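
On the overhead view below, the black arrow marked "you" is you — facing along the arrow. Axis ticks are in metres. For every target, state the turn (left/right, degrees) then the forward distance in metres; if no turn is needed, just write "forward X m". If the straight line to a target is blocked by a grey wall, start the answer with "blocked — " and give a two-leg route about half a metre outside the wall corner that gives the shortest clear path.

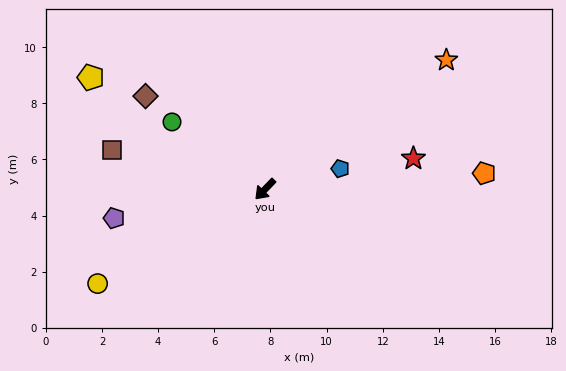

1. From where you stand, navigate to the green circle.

turn right 82°, forward 4.1 m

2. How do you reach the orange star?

turn left 169°, forward 7.9 m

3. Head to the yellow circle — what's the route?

turn right 17°, forward 6.8 m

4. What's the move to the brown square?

turn right 61°, forward 5.6 m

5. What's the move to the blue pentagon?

turn left 149°, forward 2.8 m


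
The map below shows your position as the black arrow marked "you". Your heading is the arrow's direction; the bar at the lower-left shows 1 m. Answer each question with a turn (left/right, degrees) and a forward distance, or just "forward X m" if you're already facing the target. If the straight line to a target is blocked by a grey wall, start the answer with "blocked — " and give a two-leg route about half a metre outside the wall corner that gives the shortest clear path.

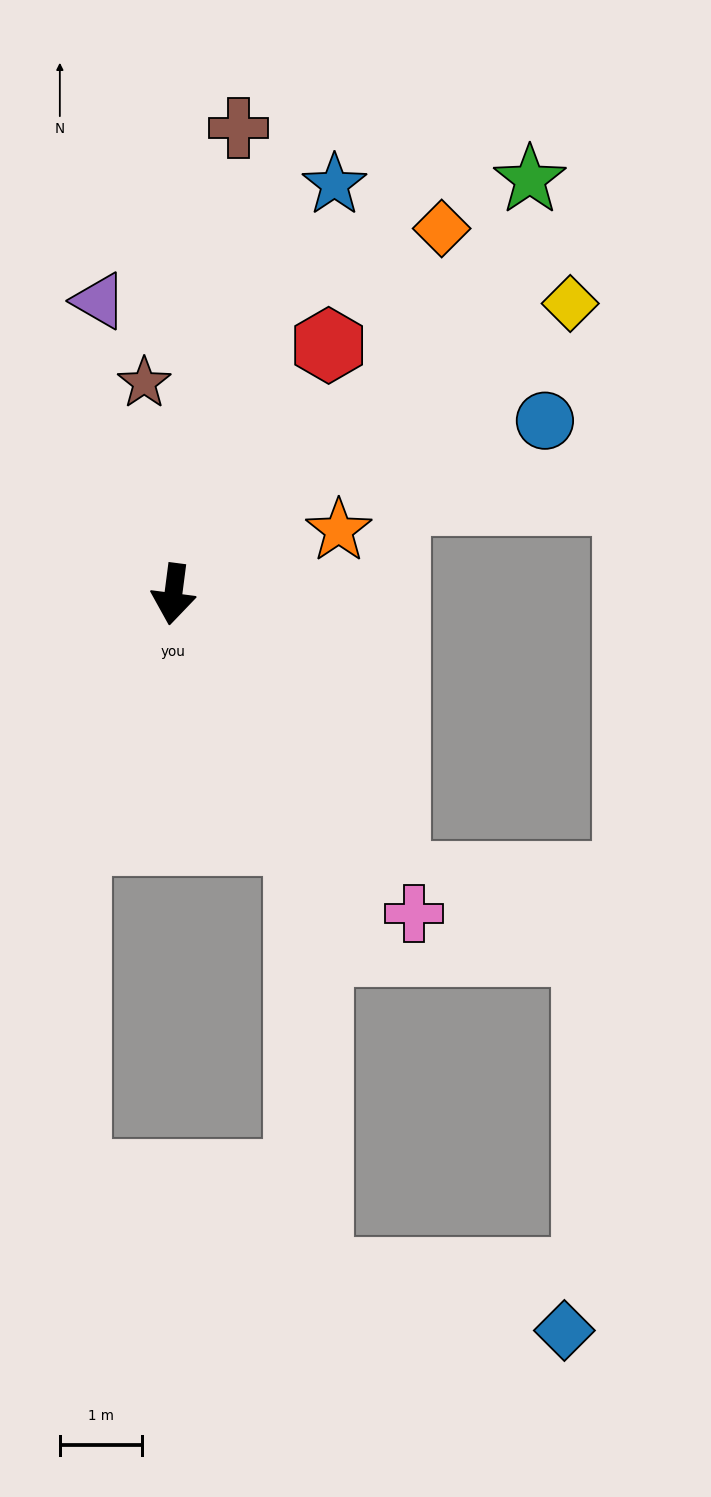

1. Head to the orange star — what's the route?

turn left 119°, forward 2.2 m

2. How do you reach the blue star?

turn left 166°, forward 5.4 m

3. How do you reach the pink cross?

turn left 44°, forward 4.9 m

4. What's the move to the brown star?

turn right 165°, forward 2.6 m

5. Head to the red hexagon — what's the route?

turn left 155°, forward 3.6 m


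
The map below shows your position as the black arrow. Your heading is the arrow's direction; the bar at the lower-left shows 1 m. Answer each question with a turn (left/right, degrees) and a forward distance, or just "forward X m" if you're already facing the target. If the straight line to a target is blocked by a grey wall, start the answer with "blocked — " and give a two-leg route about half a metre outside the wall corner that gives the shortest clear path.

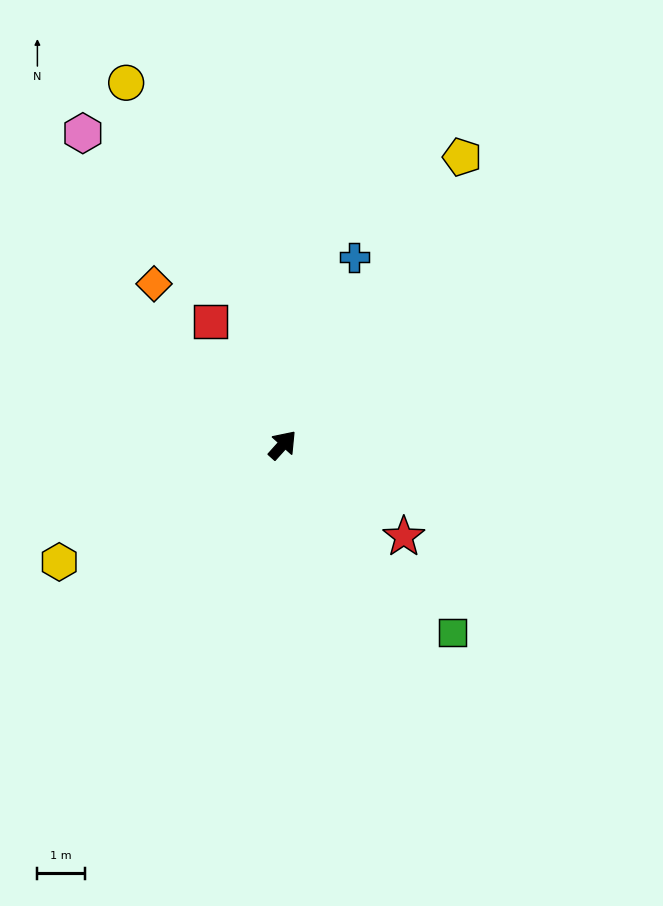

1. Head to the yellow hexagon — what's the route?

turn left 160°, forward 5.3 m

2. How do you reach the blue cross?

turn left 21°, forward 4.2 m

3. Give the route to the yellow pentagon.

turn left 10°, forward 7.2 m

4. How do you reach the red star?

turn right 85°, forward 3.2 m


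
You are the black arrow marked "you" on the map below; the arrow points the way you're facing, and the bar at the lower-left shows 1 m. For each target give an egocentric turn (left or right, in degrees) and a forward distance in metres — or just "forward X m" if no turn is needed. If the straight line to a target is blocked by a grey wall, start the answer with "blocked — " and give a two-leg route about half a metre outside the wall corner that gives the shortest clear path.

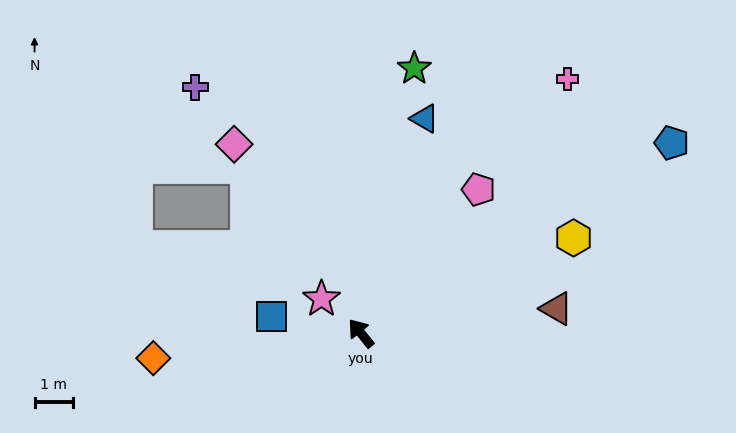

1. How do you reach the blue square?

turn left 41°, forward 2.3 m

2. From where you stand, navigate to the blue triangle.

turn right 55°, forward 5.8 m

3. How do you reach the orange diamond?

turn left 58°, forward 5.4 m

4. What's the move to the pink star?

turn left 10°, forward 1.3 m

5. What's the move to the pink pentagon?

turn right 78°, forward 4.8 m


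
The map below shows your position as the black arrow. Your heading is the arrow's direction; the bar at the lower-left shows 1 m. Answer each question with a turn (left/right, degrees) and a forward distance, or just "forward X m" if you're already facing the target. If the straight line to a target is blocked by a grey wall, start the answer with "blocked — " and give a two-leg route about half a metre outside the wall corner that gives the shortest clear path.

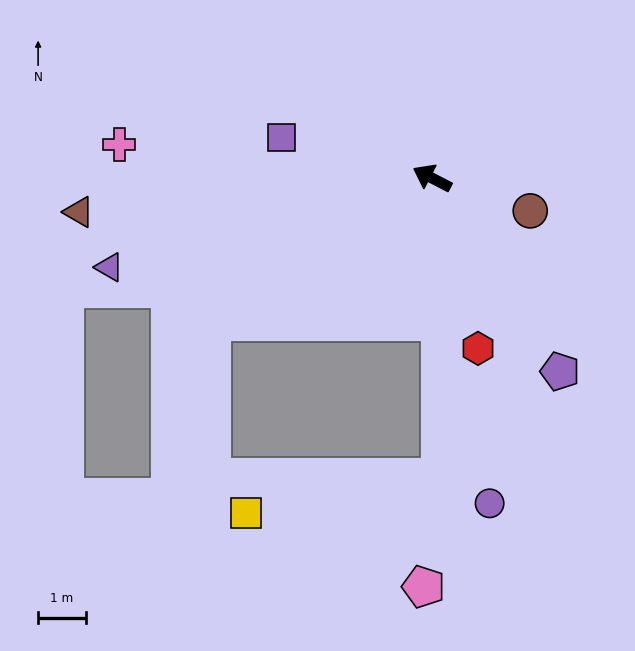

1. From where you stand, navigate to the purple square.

turn left 12°, forward 3.3 m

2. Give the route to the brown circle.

turn right 171°, forward 2.2 m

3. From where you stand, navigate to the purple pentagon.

turn left 151°, forward 4.9 m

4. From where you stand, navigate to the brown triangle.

turn left 33°, forward 7.5 m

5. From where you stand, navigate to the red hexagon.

turn left 133°, forward 3.7 m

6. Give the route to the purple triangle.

turn left 43°, forward 7.0 m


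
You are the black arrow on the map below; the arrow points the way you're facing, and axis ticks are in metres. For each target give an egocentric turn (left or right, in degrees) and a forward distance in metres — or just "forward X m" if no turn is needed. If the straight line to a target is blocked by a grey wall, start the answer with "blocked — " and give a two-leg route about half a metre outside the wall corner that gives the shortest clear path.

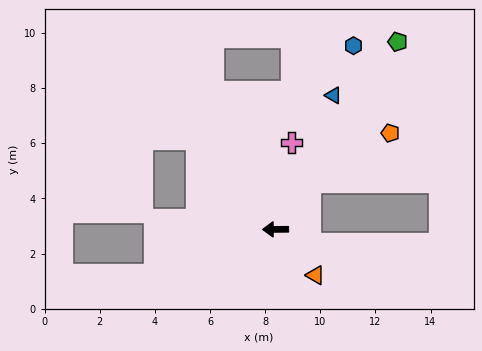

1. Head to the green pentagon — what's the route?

turn right 123°, forward 8.1 m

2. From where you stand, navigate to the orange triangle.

turn left 131°, forward 2.2 m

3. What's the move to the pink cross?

turn right 101°, forward 3.2 m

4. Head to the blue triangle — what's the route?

turn right 114°, forward 5.3 m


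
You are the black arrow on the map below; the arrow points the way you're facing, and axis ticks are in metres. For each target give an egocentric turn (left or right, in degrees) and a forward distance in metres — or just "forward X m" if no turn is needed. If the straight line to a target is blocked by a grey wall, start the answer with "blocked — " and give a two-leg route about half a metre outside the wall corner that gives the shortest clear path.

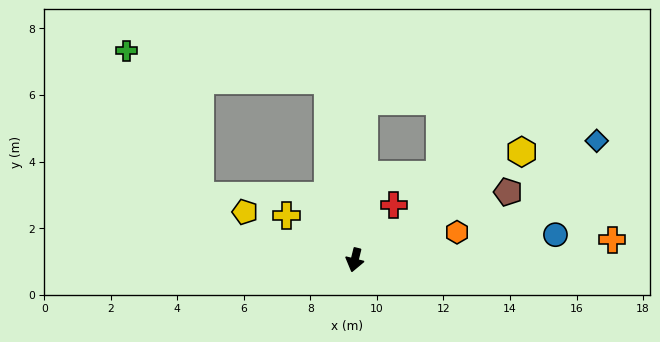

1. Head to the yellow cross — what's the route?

turn right 109°, forward 2.4 m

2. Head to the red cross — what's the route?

turn left 158°, forward 2.0 m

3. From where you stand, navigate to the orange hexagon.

turn left 119°, forward 3.2 m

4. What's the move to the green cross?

blocked — turn right 158°, forward 5.5 m, then turn left 74°, forward 6.1 m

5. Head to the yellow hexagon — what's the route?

turn left 137°, forward 6.0 m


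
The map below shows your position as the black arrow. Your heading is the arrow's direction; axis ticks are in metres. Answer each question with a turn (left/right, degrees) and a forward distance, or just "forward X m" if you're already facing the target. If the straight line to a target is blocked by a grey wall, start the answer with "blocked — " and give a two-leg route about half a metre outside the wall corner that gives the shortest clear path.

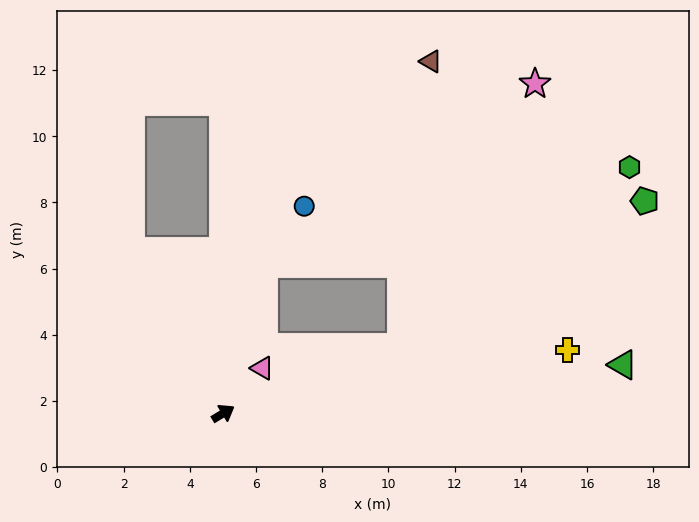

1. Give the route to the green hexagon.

blocked — turn right 11°, forward 5.7 m, then turn left 18°, forward 8.8 m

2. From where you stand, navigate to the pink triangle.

turn left 18°, forward 1.8 m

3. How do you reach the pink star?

blocked — turn left 44°, forward 4.7 m, then turn right 42°, forward 9.9 m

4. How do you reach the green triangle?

turn right 24°, forward 12.2 m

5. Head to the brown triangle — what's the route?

blocked — turn right 11°, forward 5.7 m, then turn left 64°, forward 8.7 m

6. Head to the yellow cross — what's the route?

turn right 21°, forward 10.6 m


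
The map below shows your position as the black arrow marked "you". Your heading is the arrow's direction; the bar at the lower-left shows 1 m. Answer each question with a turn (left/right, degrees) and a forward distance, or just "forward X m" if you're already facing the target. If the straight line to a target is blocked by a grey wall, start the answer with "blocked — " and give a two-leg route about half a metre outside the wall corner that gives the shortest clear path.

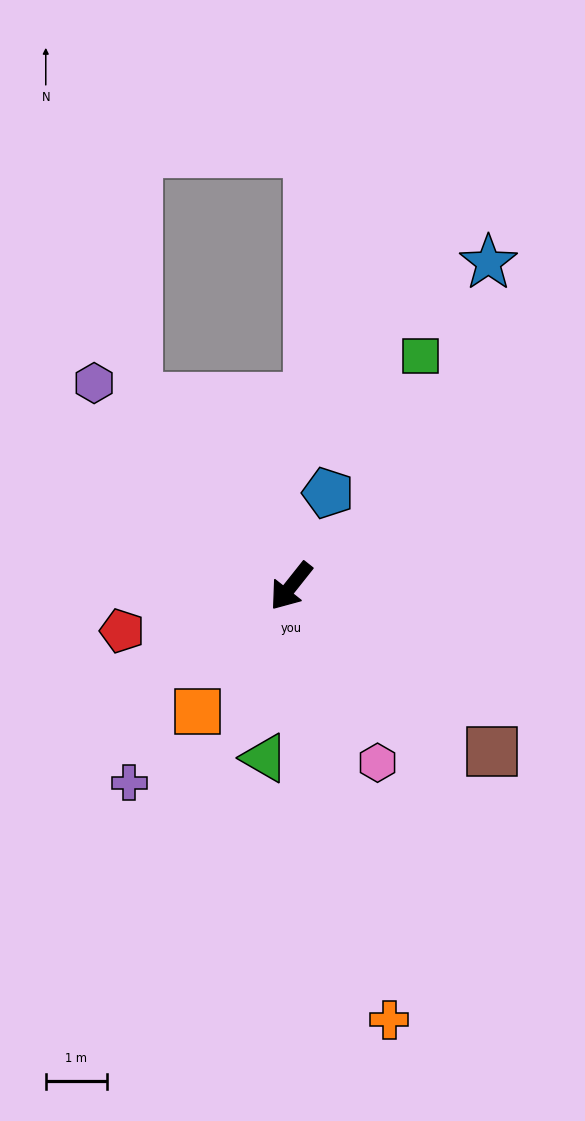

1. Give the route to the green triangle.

turn left 30°, forward 2.9 m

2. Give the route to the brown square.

turn left 89°, forward 4.3 m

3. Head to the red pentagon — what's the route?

turn right 37°, forward 2.9 m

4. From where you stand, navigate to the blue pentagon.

turn right 163°, forward 1.6 m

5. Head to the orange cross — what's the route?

turn left 51°, forward 7.3 m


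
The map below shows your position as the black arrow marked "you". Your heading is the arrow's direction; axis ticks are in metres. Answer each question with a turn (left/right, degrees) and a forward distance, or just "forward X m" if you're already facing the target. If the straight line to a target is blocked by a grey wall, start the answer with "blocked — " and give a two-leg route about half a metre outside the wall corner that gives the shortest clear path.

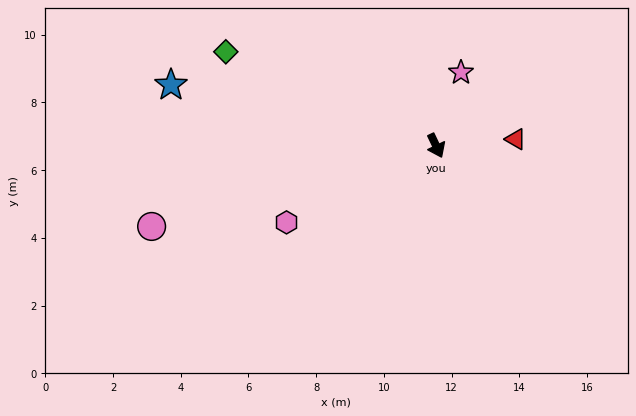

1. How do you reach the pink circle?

turn right 100°, forward 8.7 m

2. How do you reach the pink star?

turn left 136°, forward 2.3 m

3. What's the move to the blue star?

turn right 128°, forward 8.0 m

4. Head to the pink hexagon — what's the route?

turn right 88°, forward 5.0 m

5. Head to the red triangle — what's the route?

turn left 69°, forward 2.4 m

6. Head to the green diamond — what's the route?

turn right 140°, forward 6.8 m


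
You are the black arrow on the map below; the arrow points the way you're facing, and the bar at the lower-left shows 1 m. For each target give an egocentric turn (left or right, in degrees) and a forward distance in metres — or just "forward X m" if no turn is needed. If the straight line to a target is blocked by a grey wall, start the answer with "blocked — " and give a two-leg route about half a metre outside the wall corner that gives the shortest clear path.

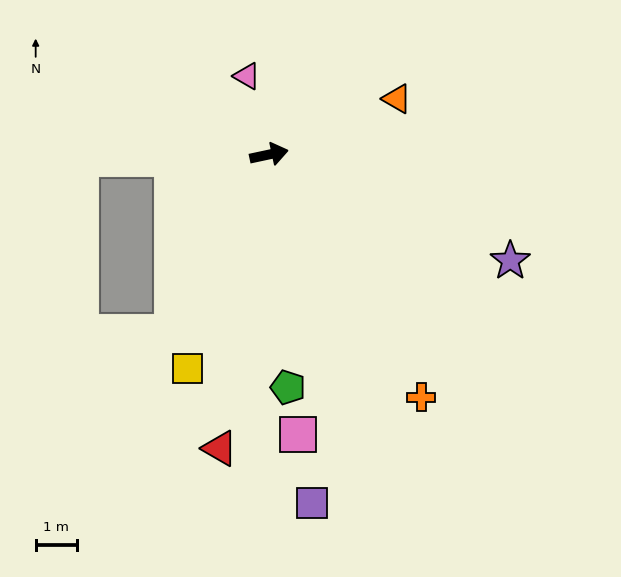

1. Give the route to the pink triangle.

turn left 94°, forward 2.0 m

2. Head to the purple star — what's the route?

turn right 36°, forward 6.4 m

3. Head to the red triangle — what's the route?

turn right 112°, forward 7.2 m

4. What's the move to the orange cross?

turn right 70°, forward 6.9 m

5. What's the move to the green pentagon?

turn right 97°, forward 5.6 m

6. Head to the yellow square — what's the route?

turn right 123°, forward 5.5 m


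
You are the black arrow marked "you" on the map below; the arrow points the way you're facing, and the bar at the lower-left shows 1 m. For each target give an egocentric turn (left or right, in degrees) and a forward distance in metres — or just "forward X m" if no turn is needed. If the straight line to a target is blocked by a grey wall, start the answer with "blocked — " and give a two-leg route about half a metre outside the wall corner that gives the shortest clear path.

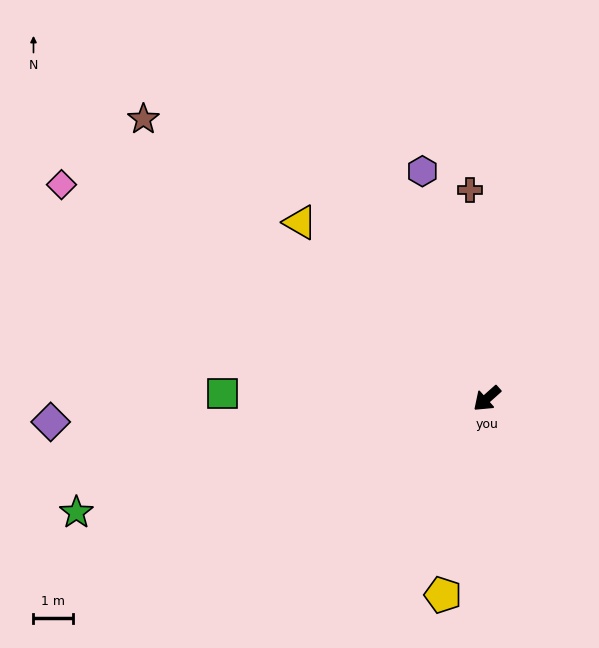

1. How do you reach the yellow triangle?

turn right 85°, forward 6.6 m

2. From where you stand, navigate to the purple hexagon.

turn right 116°, forward 6.0 m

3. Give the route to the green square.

turn right 43°, forward 6.8 m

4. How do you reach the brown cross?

turn right 127°, forward 5.4 m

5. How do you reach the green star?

turn right 26°, forward 10.9 m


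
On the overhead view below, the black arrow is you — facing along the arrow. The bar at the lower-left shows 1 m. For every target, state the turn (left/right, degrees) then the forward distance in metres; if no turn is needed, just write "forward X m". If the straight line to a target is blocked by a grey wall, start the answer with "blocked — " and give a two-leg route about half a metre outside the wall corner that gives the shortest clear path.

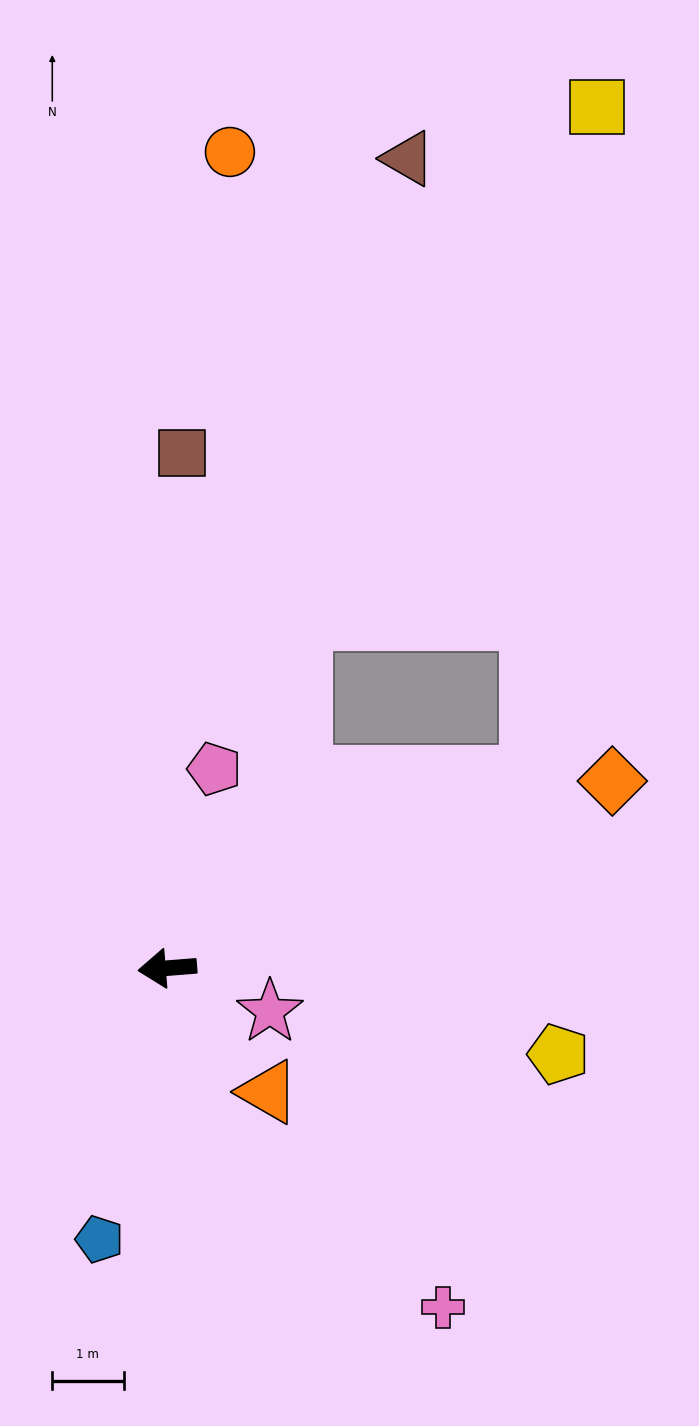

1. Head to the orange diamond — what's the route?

turn right 162°, forward 6.8 m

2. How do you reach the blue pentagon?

turn left 71°, forward 3.9 m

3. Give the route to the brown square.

turn right 96°, forward 7.2 m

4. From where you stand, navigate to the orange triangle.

turn left 125°, forward 2.2 m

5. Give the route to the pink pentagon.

turn right 108°, forward 2.9 m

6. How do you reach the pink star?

turn left 153°, forward 1.6 m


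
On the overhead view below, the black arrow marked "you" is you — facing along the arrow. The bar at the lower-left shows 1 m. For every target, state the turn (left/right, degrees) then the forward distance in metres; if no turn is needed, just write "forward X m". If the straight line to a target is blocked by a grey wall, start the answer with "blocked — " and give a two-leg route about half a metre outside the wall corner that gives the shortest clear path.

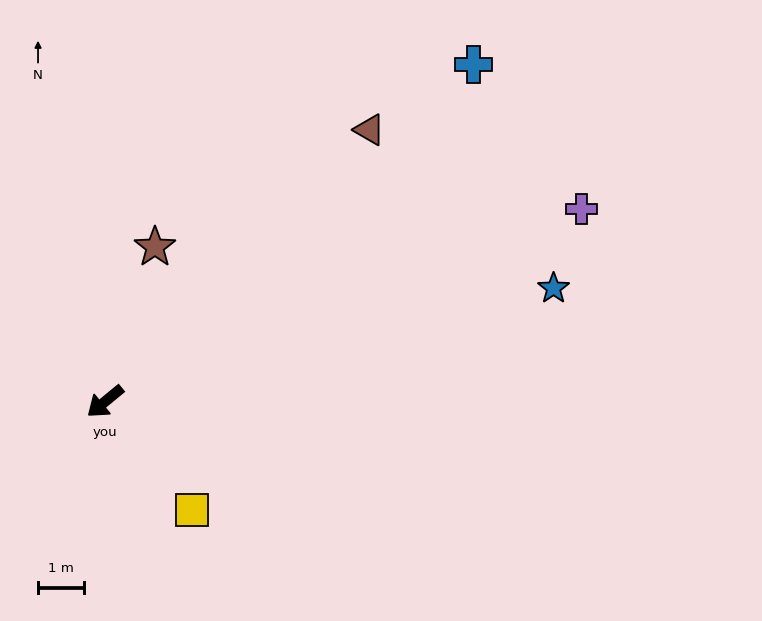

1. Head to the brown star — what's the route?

turn right 147°, forward 3.6 m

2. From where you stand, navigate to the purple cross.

turn left 163°, forward 11.3 m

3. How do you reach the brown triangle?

turn right 174°, forward 8.3 m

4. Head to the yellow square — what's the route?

turn left 89°, forward 3.0 m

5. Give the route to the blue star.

turn left 155°, forward 10.2 m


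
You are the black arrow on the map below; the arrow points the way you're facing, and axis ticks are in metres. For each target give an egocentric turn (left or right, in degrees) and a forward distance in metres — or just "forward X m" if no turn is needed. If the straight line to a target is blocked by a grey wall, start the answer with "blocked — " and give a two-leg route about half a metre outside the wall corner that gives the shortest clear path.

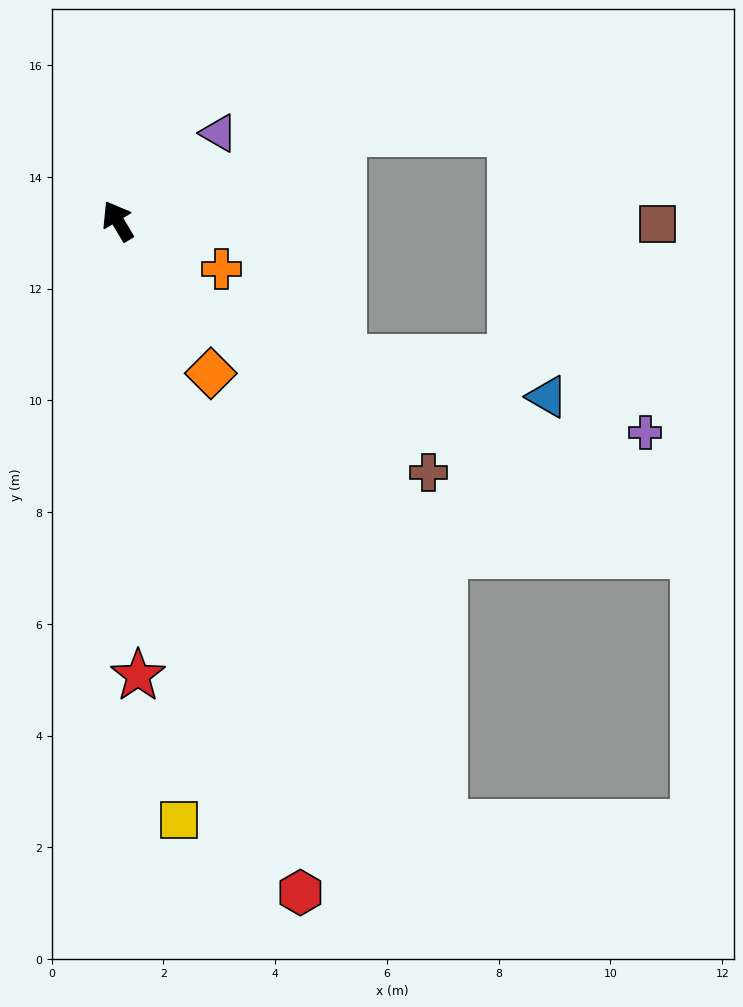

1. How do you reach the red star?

turn left 152°, forward 8.1 m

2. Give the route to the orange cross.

turn right 146°, forward 2.0 m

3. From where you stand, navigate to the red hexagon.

turn left 164°, forward 12.5 m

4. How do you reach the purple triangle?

turn right 80°, forward 2.4 m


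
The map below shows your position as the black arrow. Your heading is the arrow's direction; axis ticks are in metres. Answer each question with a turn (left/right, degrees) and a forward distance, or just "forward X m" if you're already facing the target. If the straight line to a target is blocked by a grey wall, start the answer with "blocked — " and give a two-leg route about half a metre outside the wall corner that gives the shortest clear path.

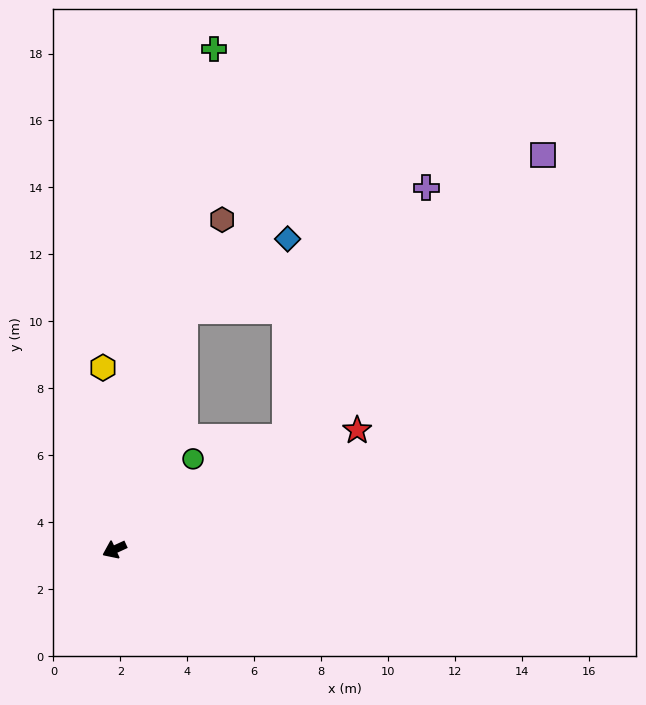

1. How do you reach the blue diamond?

blocked — turn right 131°, forward 7.5 m, then turn right 39°, forward 3.7 m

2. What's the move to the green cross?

turn right 126°, forward 15.2 m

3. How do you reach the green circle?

turn right 156°, forward 3.6 m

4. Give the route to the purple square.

blocked — turn right 172°, forward 6.1 m, then turn left 15°, forward 11.4 m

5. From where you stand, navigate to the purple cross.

blocked — turn right 172°, forward 6.1 m, then turn left 28°, forward 8.6 m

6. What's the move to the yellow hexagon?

turn right 111°, forward 5.4 m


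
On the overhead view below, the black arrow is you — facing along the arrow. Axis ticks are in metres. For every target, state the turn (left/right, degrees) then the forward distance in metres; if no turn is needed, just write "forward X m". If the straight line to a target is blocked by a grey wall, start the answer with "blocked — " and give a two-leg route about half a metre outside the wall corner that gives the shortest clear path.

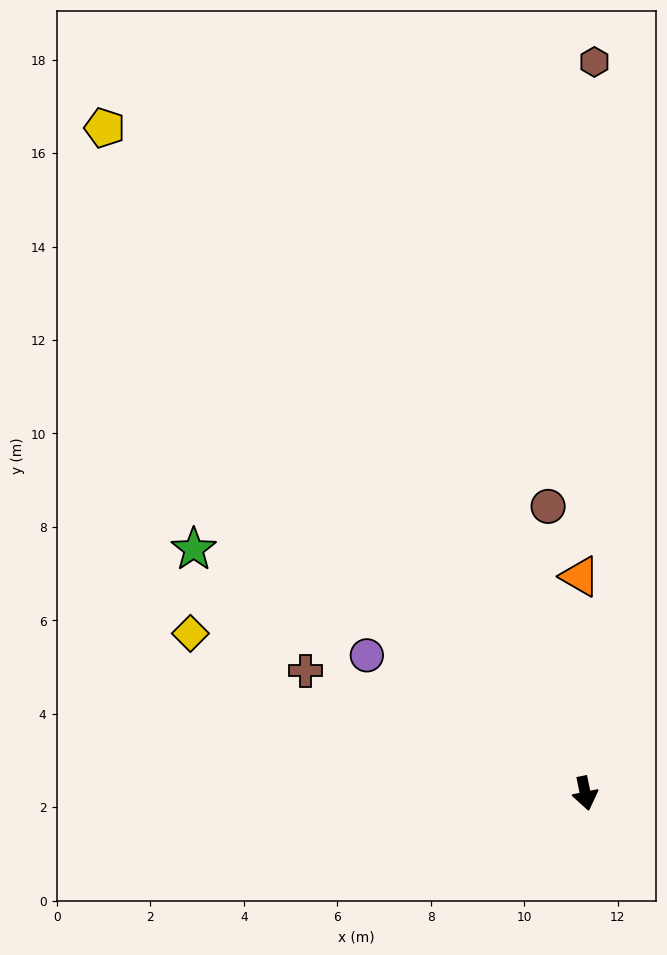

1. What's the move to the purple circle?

turn right 134°, forward 5.5 m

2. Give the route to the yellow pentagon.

turn right 156°, forward 17.6 m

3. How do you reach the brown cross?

turn right 125°, forward 6.5 m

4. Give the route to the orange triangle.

turn left 170°, forward 4.6 m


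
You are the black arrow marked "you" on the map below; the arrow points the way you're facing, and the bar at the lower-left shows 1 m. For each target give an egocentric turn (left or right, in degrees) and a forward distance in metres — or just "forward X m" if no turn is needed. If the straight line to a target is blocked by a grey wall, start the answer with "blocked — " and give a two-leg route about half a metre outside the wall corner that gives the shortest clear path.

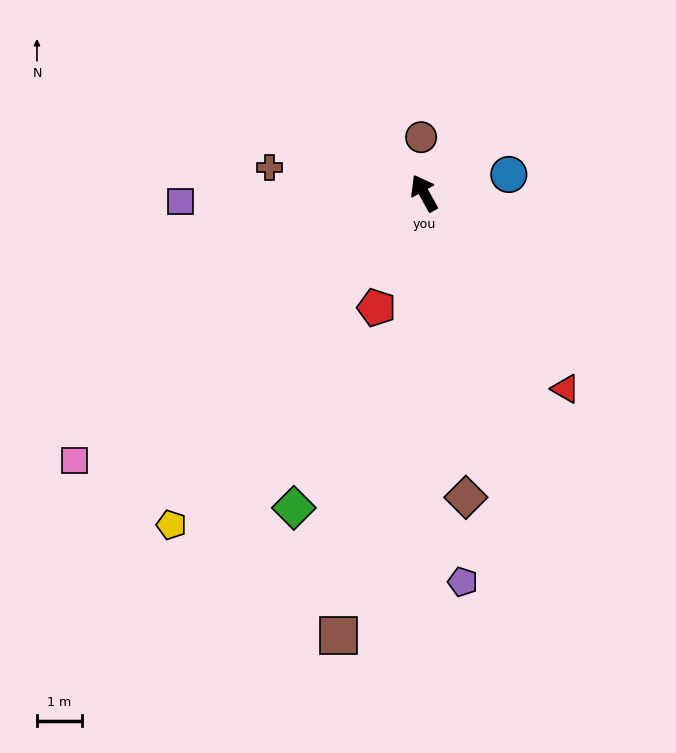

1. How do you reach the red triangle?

turn right 173°, forward 5.4 m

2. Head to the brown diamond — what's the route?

turn left 159°, forward 6.8 m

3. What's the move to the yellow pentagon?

turn left 114°, forward 9.3 m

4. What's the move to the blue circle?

turn right 107°, forward 1.9 m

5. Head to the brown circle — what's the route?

turn right 26°, forward 1.2 m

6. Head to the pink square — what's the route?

turn left 98°, forward 9.8 m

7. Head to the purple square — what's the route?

turn left 63°, forward 5.4 m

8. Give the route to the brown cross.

turn left 52°, forward 3.5 m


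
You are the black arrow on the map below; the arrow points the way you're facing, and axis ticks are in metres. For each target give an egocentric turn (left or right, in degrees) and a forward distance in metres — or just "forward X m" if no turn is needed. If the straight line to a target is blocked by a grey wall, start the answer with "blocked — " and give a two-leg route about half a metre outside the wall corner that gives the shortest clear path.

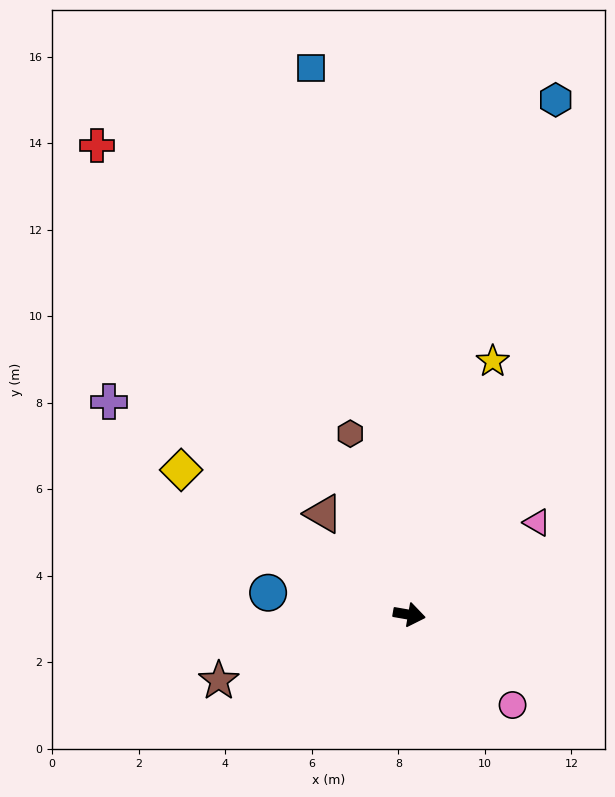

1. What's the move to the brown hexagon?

turn left 118°, forward 4.4 m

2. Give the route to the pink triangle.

turn left 46°, forward 3.6 m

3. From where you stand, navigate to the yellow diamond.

turn left 157°, forward 6.2 m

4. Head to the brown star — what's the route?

turn right 151°, forward 4.7 m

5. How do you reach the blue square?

turn left 110°, forward 12.8 m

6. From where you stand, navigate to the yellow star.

turn left 82°, forward 6.2 m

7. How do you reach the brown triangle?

turn left 140°, forward 3.1 m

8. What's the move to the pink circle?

turn right 31°, forward 3.2 m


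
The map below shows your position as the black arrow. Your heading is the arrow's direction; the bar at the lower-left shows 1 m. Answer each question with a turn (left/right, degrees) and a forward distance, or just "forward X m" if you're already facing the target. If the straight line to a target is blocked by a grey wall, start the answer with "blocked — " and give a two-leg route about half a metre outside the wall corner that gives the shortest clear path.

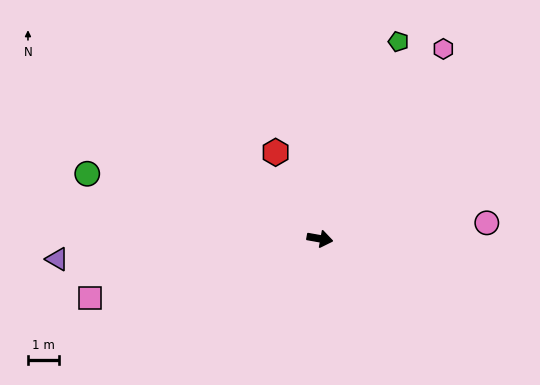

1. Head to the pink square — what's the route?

turn right 155°, forward 7.7 m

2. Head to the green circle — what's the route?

turn left 174°, forward 7.8 m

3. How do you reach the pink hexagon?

turn left 67°, forward 7.3 m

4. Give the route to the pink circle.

turn left 16°, forward 5.4 m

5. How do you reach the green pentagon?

turn left 78°, forward 6.9 m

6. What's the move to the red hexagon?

turn left 127°, forward 3.1 m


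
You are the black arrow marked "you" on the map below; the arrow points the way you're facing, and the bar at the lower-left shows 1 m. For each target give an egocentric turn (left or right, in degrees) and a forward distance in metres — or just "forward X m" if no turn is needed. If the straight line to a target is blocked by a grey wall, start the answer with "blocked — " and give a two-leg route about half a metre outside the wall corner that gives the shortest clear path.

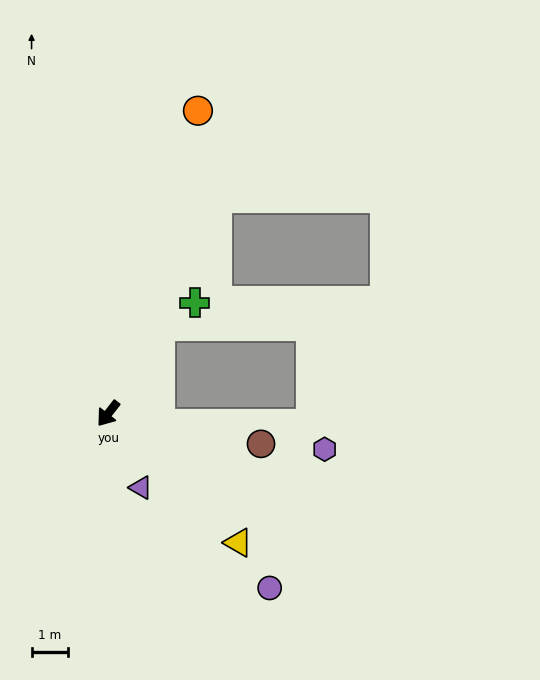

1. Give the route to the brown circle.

turn left 117°, forward 4.3 m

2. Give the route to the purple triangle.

turn left 62°, forward 2.2 m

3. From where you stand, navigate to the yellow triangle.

turn left 83°, forward 5.0 m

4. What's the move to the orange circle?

turn right 158°, forward 8.6 m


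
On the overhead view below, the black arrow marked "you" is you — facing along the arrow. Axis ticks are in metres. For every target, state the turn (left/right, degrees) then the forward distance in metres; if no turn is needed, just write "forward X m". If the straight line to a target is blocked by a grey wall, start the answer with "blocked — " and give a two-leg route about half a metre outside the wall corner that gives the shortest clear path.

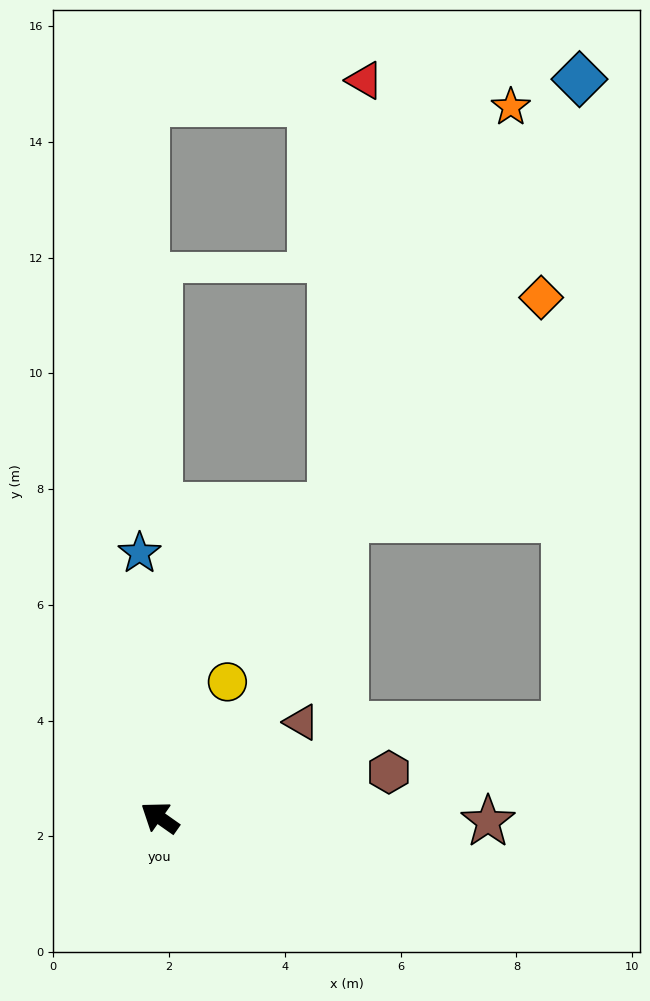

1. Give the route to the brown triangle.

turn right 111°, forward 3.0 m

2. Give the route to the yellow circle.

turn right 81°, forward 2.6 m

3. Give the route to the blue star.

turn right 50°, forward 4.6 m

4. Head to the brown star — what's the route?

turn right 146°, forward 5.7 m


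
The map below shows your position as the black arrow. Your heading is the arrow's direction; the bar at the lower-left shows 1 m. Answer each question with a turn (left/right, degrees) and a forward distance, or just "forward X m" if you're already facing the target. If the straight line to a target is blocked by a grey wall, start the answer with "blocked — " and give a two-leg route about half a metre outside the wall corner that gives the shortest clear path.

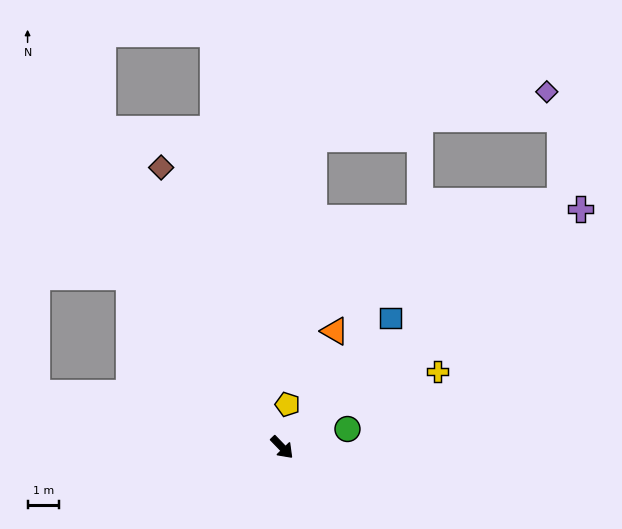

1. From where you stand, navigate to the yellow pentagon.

turn left 129°, forward 1.4 m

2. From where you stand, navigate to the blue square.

turn left 96°, forward 5.4 m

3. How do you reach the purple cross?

turn left 85°, forward 12.2 m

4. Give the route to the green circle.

turn left 62°, forward 2.2 m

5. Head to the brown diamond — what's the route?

turn left 159°, forward 9.8 m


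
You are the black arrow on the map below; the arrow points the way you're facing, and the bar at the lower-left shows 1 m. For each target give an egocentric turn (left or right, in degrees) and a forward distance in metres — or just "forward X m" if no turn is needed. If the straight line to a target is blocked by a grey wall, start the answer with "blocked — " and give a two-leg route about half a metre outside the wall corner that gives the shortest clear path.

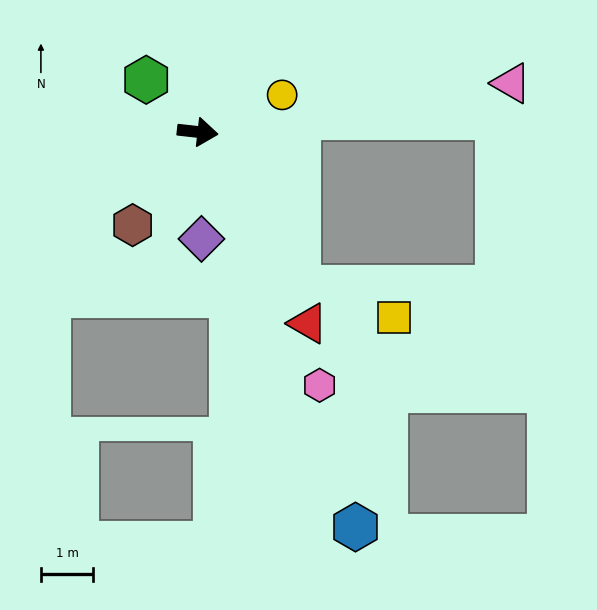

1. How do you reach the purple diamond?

turn right 82°, forward 2.0 m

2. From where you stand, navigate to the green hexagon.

turn left 141°, forward 1.4 m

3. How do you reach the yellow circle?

turn left 30°, forward 1.8 m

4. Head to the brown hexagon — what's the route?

turn right 119°, forward 2.2 m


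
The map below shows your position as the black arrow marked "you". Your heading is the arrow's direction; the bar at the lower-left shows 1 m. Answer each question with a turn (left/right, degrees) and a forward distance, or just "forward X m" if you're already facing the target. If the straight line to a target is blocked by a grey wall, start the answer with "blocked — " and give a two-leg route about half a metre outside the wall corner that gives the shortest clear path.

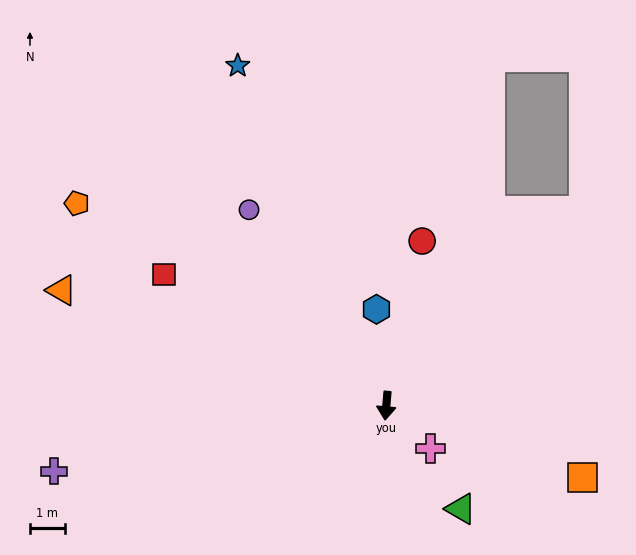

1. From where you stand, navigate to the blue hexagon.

turn right 169°, forward 2.8 m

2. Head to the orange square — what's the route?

turn left 75°, forward 6.0 m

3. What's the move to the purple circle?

turn right 140°, forward 6.9 m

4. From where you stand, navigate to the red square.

turn right 116°, forward 7.5 m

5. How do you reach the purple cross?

turn right 74°, forward 9.8 m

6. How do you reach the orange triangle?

turn right 105°, forward 10.0 m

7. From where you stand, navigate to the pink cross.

turn left 51°, forward 1.8 m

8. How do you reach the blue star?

turn right 151°, forward 10.7 m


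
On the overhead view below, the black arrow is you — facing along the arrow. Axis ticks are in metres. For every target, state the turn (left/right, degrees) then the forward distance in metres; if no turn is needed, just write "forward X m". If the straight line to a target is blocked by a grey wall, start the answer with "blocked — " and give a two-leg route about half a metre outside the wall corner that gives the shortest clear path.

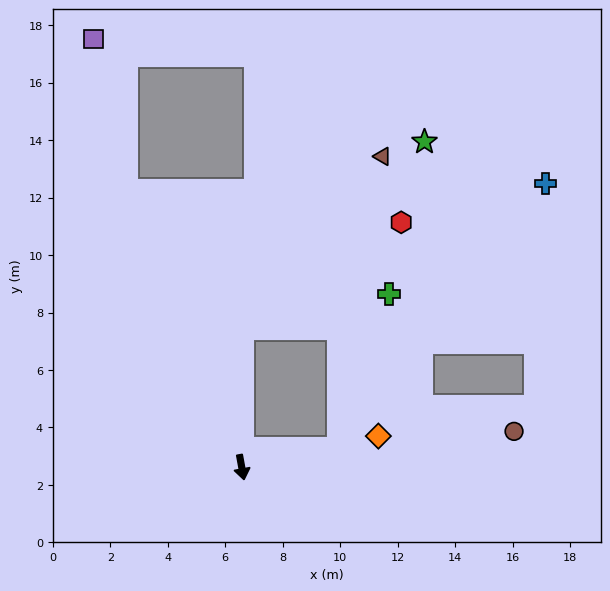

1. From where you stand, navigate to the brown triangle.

blocked — turn left 170°, forward 4.9 m, then turn right 40°, forward 7.7 m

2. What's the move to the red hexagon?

blocked — turn left 170°, forward 4.9 m, then turn right 57°, forward 6.6 m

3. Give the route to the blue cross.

blocked — turn left 90°, forward 3.4 m, then turn left 42°, forward 11.7 m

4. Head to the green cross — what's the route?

blocked — turn left 90°, forward 3.4 m, then turn left 62°, forward 5.7 m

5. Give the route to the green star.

blocked — turn left 170°, forward 4.9 m, then turn right 45°, forward 9.1 m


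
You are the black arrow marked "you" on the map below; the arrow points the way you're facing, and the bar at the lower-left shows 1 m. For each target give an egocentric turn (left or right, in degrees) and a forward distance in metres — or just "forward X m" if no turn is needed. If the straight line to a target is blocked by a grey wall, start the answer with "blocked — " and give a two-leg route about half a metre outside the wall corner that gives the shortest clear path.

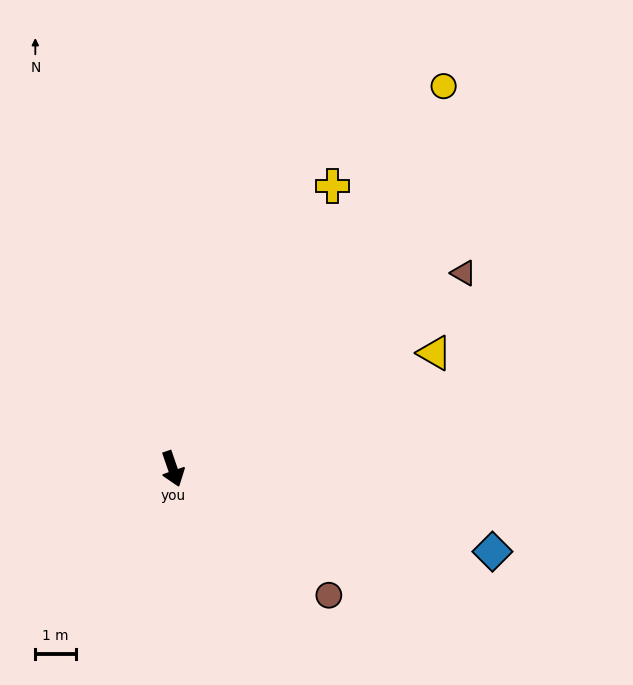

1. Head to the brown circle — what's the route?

turn left 32°, forward 5.0 m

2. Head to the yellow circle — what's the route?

turn left 126°, forward 11.6 m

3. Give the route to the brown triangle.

turn left 105°, forward 8.7 m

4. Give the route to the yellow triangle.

turn left 95°, forward 7.1 m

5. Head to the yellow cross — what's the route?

turn left 131°, forward 8.0 m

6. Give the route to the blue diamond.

turn left 56°, forward 8.1 m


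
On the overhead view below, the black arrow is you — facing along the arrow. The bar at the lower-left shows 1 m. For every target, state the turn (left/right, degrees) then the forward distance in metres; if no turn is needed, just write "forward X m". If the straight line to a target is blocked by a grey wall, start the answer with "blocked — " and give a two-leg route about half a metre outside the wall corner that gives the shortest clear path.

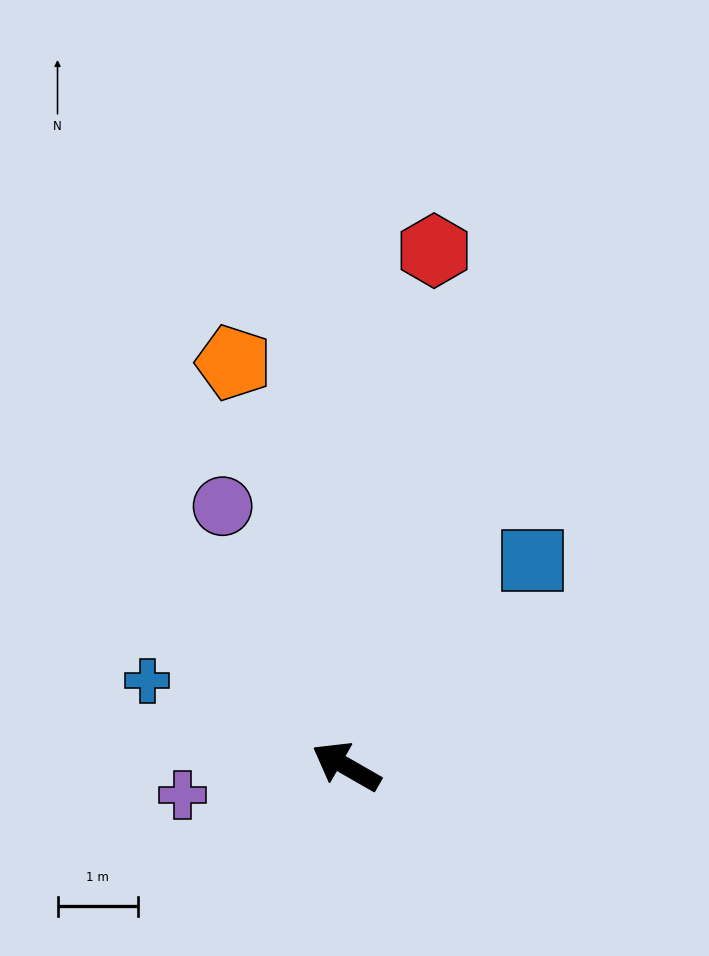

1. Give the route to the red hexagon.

turn right 70°, forward 6.5 m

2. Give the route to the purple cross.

turn left 40°, forward 2.1 m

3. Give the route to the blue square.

turn right 102°, forward 3.5 m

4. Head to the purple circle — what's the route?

turn right 35°, forward 3.6 m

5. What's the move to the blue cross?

turn left 7°, forward 2.7 m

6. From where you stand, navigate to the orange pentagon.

turn right 45°, forward 5.2 m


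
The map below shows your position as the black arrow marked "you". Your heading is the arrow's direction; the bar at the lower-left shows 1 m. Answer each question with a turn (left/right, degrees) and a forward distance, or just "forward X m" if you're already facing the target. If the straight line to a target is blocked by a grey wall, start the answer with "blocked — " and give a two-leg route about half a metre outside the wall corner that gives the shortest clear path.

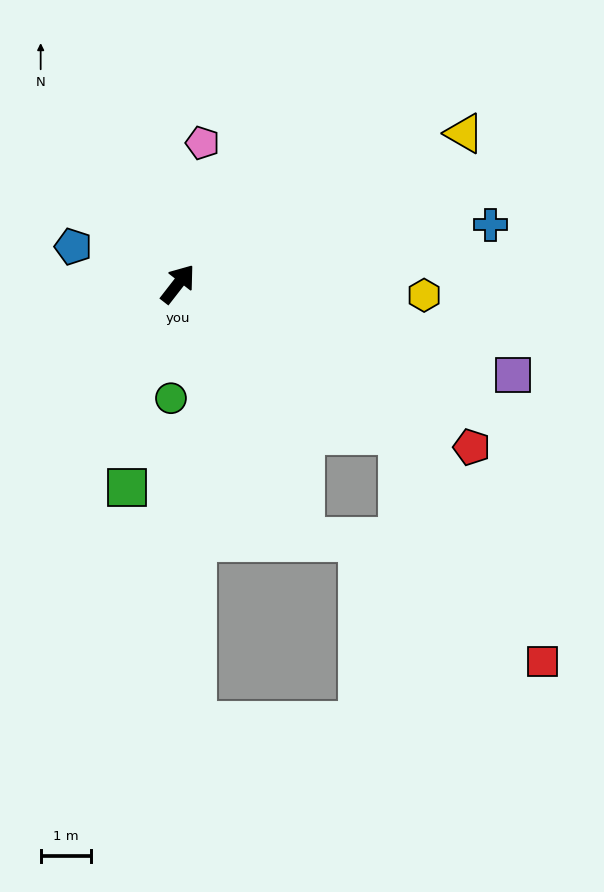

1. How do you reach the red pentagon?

turn right 81°, forward 6.7 m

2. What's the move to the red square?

blocked — turn right 86°, forward 5.3 m, then turn right 24°, forward 5.4 m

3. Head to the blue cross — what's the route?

turn right 41°, forward 6.3 m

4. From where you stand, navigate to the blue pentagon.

turn left 108°, forward 2.2 m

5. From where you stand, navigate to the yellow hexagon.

turn right 55°, forward 4.9 m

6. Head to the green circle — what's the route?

turn right 146°, forward 2.3 m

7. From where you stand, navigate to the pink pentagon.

turn left 28°, forward 2.9 m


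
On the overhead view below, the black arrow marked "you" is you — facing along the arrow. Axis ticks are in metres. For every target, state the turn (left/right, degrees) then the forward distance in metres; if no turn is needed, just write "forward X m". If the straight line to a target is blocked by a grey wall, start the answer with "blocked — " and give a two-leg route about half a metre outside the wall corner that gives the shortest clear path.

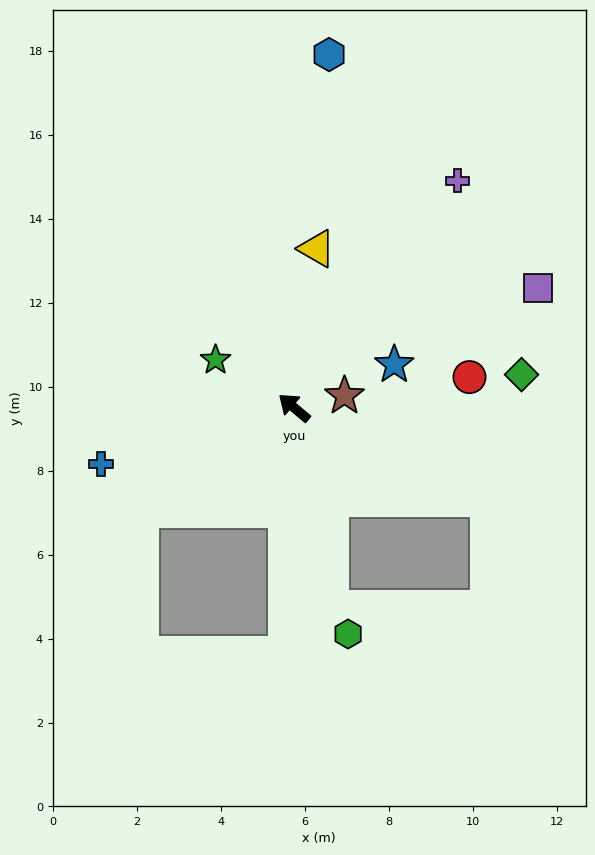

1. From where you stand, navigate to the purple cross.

turn right 86°, forward 6.7 m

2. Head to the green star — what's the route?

turn left 9°, forward 2.2 m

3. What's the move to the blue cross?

turn left 56°, forward 4.8 m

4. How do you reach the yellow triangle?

turn right 58°, forward 3.8 m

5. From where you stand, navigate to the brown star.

turn right 127°, forward 1.2 m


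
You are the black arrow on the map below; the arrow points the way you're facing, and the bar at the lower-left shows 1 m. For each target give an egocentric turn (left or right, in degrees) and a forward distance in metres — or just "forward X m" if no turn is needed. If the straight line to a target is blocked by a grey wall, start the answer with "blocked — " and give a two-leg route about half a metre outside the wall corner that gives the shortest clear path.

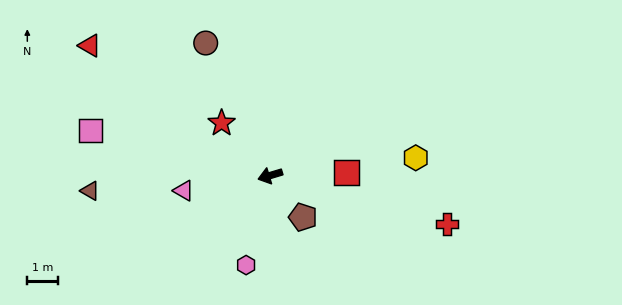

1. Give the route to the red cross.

turn left 148°, forward 6.0 m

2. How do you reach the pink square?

turn right 31°, forward 6.0 m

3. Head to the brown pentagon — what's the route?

turn left 112°, forward 1.7 m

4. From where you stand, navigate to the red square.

turn left 166°, forward 2.5 m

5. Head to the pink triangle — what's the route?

turn right 7°, forward 2.9 m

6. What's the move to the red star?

turn right 64°, forward 2.3 m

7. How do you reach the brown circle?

turn right 81°, forward 4.8 m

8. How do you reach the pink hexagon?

turn left 58°, forward 3.0 m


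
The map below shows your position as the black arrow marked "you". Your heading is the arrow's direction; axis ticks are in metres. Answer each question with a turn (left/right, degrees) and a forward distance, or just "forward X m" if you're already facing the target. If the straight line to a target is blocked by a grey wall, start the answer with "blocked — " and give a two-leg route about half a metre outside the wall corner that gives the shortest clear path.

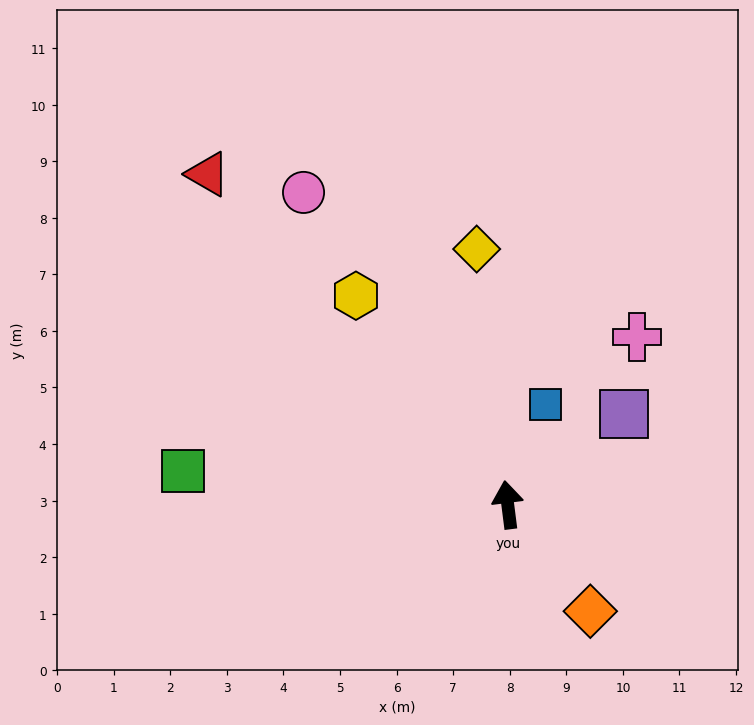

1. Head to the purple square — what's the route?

turn right 59°, forward 2.6 m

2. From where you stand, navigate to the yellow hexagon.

turn left 29°, forward 4.6 m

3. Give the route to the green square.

turn left 77°, forward 5.8 m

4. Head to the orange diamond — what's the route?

turn right 149°, forward 2.4 m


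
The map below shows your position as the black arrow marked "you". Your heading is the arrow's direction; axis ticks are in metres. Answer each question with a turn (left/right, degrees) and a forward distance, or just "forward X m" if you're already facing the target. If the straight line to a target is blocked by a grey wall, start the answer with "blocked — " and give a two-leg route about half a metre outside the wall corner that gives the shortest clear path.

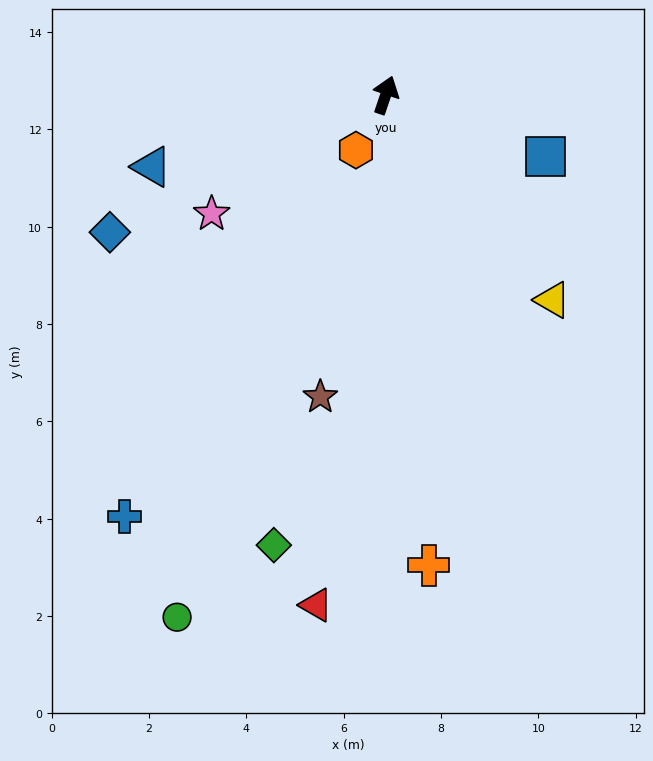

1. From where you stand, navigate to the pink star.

turn left 143°, forward 4.3 m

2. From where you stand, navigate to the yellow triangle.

turn right 122°, forward 5.4 m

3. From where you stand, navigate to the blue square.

turn right 92°, forward 3.5 m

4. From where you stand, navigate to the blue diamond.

turn left 135°, forward 6.3 m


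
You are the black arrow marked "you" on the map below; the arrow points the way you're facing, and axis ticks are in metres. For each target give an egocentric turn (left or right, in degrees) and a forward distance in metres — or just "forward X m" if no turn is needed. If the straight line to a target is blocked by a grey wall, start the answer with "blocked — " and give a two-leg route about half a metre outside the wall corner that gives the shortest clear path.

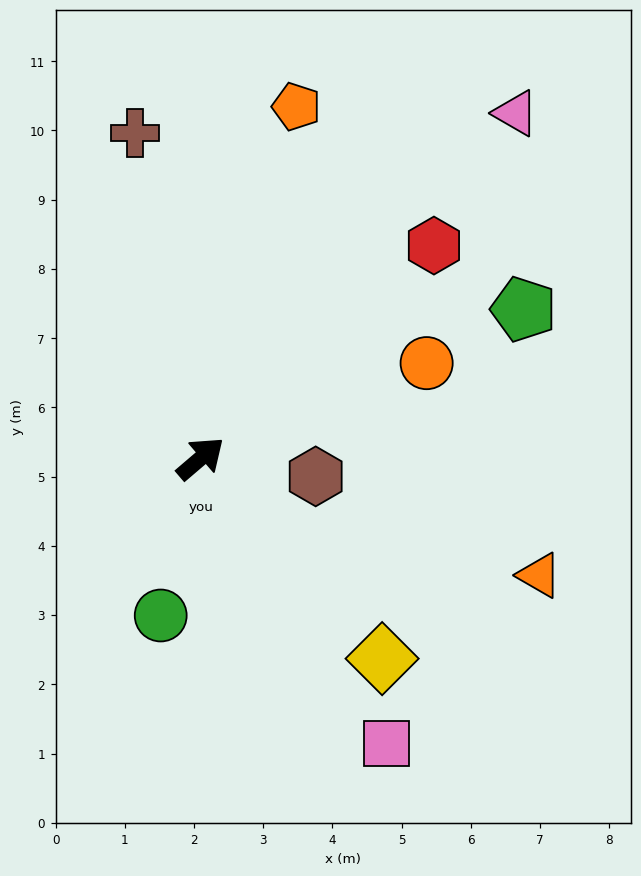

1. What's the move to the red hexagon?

forward 4.6 m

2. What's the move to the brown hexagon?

turn right 49°, forward 1.7 m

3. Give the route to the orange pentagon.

turn left 34°, forward 5.3 m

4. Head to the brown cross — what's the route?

turn left 61°, forward 4.8 m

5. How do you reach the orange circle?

turn right 18°, forward 3.5 m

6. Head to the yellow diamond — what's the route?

turn right 88°, forward 3.9 m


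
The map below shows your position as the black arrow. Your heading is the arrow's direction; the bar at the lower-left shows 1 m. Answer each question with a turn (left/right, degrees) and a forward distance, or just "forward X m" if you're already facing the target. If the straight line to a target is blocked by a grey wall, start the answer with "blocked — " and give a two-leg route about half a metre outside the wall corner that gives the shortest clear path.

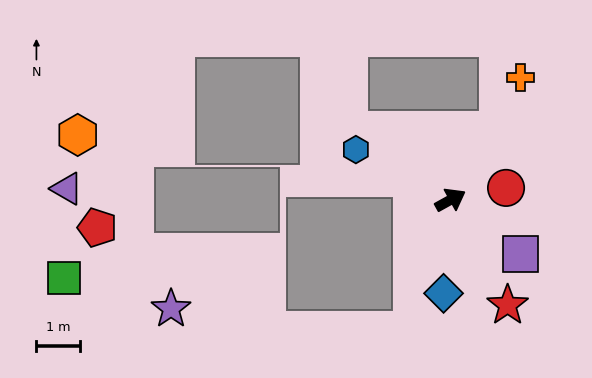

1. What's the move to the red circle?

turn right 17°, forward 1.3 m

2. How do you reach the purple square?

turn right 67°, forward 2.0 m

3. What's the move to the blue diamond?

turn right 123°, forward 2.1 m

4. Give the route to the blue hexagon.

turn left 123°, forward 2.4 m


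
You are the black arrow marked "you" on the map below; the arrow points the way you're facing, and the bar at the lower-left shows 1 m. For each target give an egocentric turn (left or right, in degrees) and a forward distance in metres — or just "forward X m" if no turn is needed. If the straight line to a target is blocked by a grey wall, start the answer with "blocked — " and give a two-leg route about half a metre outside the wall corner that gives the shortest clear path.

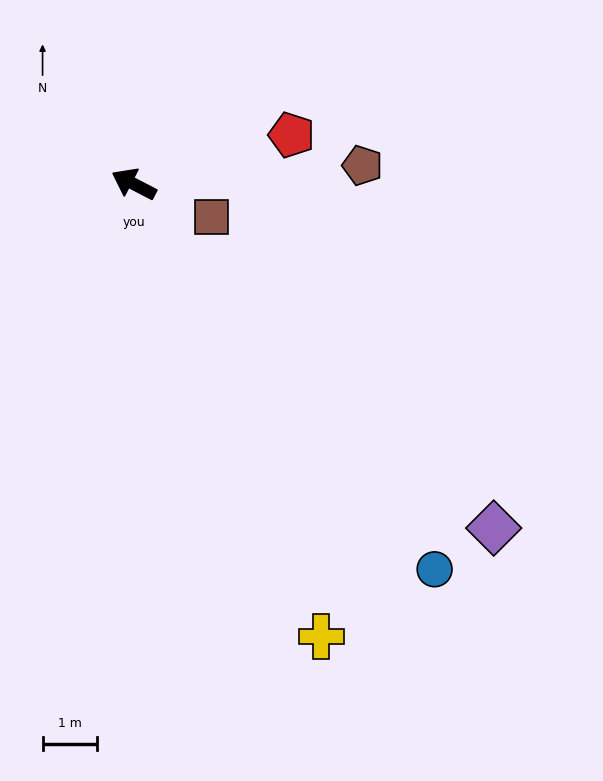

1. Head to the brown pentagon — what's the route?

turn right 148°, forward 4.2 m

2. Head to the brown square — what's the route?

turn right 176°, forward 1.5 m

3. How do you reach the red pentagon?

turn right 135°, forward 3.0 m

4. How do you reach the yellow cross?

turn left 140°, forward 9.0 m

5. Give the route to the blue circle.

turn left 155°, forward 9.0 m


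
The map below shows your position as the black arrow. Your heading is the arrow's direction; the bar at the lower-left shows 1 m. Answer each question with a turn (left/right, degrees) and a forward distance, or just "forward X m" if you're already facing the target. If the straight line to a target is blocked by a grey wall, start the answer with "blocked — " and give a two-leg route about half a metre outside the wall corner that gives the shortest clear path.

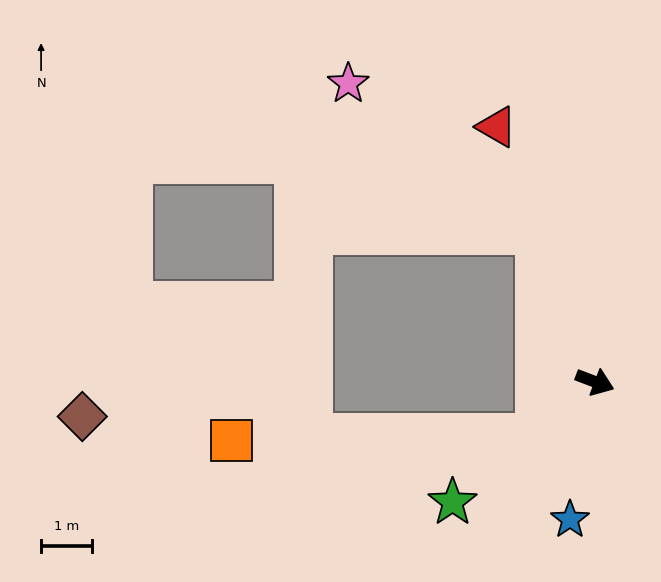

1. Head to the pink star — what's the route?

blocked — turn left 132°, forward 3.1 m, then turn left 31°, forward 4.7 m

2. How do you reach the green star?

turn right 119°, forward 3.7 m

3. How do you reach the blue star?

turn right 79°, forward 2.7 m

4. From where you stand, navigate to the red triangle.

turn left 132°, forward 5.3 m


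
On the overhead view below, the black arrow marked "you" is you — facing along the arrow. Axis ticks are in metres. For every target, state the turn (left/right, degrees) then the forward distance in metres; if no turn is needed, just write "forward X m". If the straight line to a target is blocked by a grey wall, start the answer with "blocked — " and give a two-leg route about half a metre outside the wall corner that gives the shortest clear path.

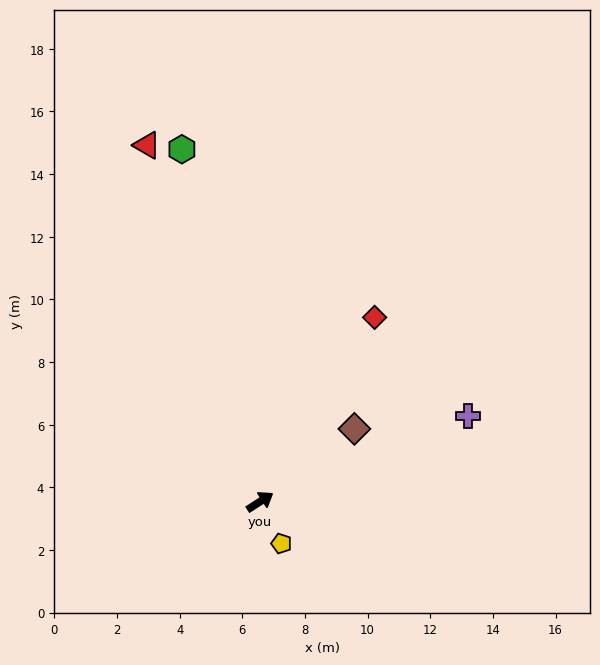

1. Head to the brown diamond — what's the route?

turn left 5°, forward 3.8 m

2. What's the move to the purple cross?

turn right 10°, forward 7.2 m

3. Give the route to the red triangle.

turn left 75°, forward 11.9 m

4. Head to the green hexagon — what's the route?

turn left 70°, forward 11.5 m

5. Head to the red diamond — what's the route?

turn left 25°, forward 6.9 m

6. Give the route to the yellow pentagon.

turn right 96°, forward 1.5 m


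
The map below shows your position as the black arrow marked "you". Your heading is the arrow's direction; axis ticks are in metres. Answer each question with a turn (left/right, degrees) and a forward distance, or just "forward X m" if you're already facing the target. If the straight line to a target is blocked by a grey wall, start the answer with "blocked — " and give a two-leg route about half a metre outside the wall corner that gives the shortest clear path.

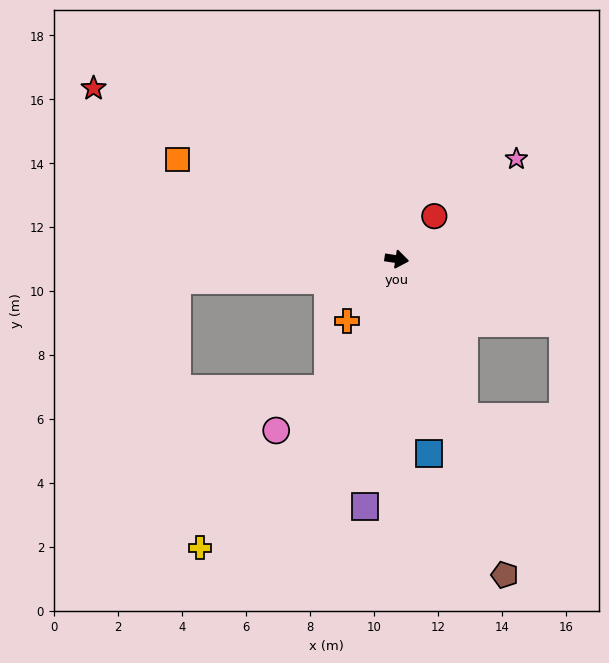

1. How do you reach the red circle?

turn left 57°, forward 1.8 m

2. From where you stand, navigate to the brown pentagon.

turn right 62°, forward 10.4 m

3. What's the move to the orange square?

turn left 164°, forward 7.5 m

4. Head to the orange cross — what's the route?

turn right 120°, forward 2.5 m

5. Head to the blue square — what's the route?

turn right 72°, forward 6.2 m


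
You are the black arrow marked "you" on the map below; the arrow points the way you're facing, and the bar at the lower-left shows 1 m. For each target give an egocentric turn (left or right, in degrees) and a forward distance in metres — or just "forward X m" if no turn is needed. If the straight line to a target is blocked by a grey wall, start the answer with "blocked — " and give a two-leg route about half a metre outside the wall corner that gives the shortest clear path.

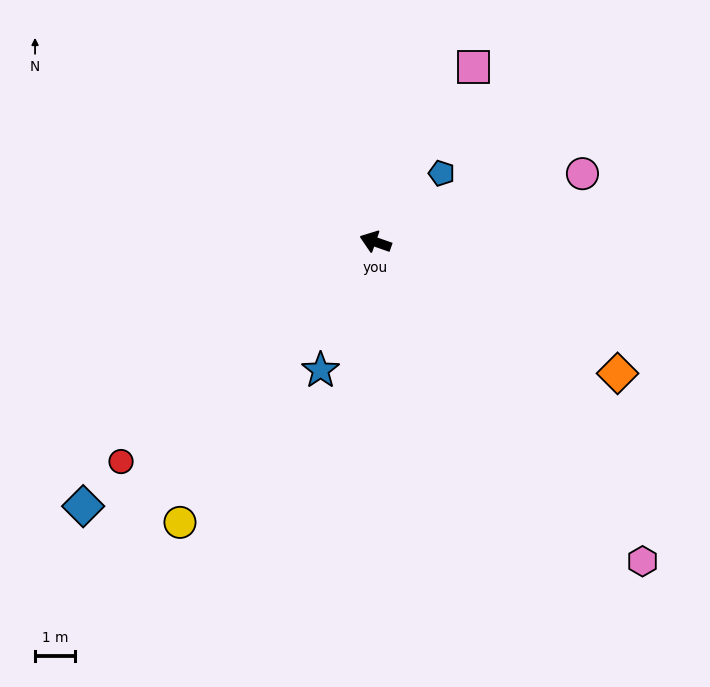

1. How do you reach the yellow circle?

turn left 74°, forward 8.5 m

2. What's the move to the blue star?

turn left 86°, forward 3.5 m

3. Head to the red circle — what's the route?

turn left 60°, forward 8.4 m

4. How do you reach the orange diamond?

turn left 171°, forward 6.9 m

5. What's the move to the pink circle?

turn right 142°, forward 5.4 m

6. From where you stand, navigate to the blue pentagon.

turn right 115°, forward 2.4 m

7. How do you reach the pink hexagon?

turn left 149°, forward 10.4 m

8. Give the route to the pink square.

turn right 100°, forward 5.0 m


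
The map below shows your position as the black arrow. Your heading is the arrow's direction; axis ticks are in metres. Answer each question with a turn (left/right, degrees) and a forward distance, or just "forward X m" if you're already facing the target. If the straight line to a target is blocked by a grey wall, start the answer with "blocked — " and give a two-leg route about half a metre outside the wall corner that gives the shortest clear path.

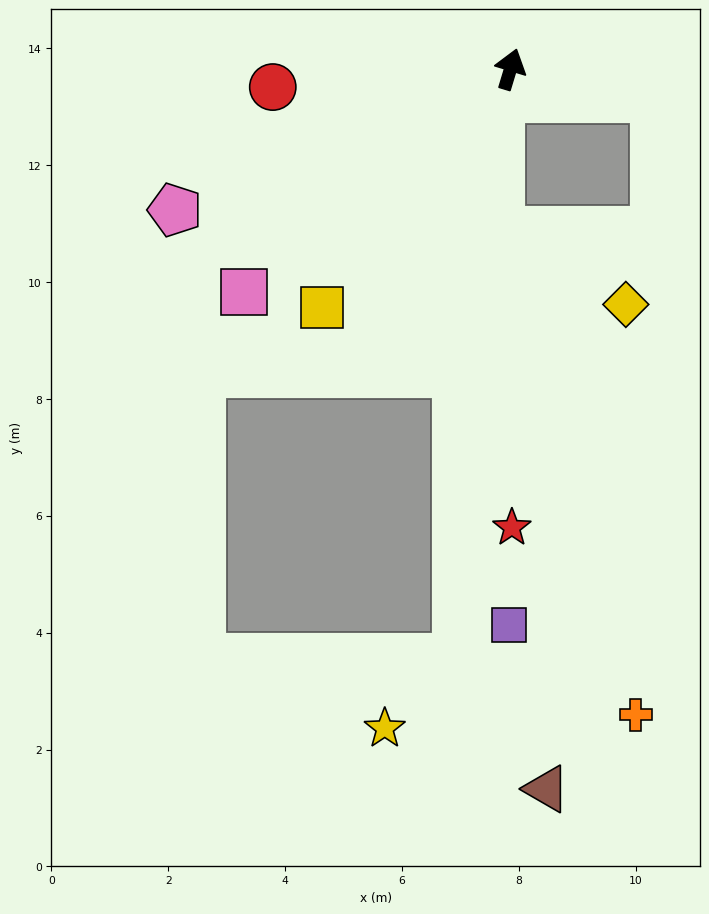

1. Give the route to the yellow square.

turn left 158°, forward 5.2 m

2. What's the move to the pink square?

turn left 147°, forward 5.9 m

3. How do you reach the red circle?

turn left 111°, forward 4.1 m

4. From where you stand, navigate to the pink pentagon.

turn left 130°, forward 6.2 m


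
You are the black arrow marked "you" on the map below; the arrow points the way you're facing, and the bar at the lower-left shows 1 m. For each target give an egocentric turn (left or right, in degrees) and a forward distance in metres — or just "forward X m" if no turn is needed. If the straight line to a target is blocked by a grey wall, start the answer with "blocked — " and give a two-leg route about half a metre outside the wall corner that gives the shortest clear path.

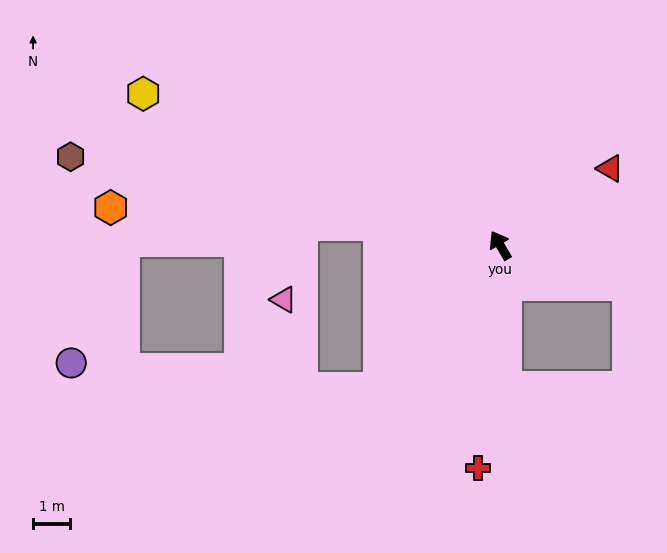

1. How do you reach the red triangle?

turn right 86°, forward 3.6 m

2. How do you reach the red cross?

turn left 144°, forward 6.0 m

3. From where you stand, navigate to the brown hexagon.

turn left 48°, forward 11.8 m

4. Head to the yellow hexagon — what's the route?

turn left 36°, forward 10.5 m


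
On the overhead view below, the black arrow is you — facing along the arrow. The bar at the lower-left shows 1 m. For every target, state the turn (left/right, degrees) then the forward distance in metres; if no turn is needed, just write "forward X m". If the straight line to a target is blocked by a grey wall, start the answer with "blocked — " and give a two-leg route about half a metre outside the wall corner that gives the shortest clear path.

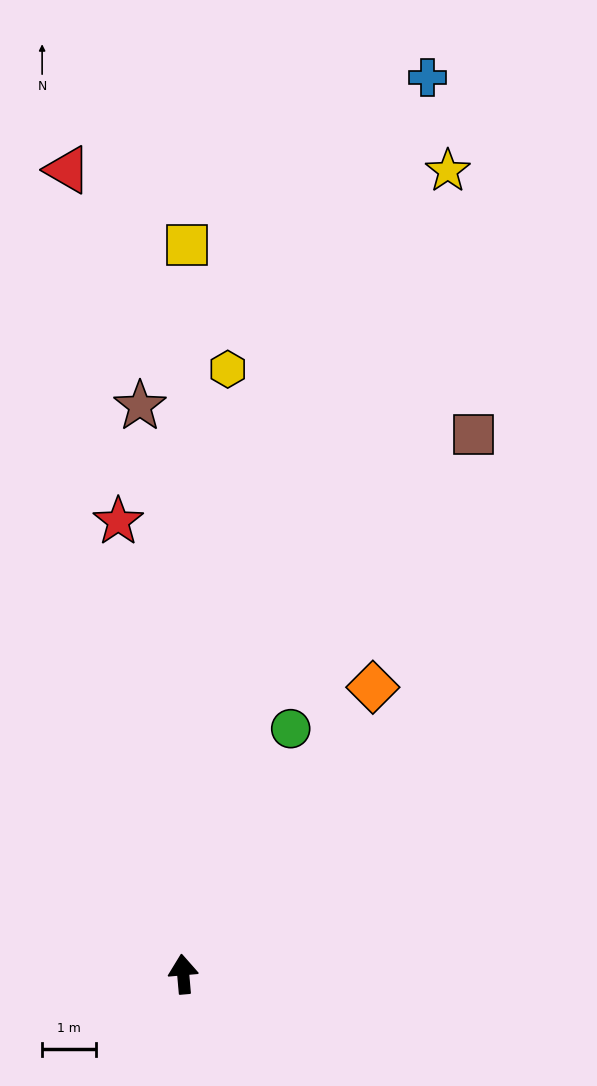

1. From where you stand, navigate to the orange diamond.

turn right 38°, forward 6.4 m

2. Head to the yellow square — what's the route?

turn right 5°, forward 13.6 m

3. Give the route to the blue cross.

turn right 20°, forward 17.3 m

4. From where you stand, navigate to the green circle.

turn right 29°, forward 5.0 m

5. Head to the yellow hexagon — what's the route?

turn right 9°, forward 11.3 m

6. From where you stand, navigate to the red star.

turn left 3°, forward 8.5 m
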